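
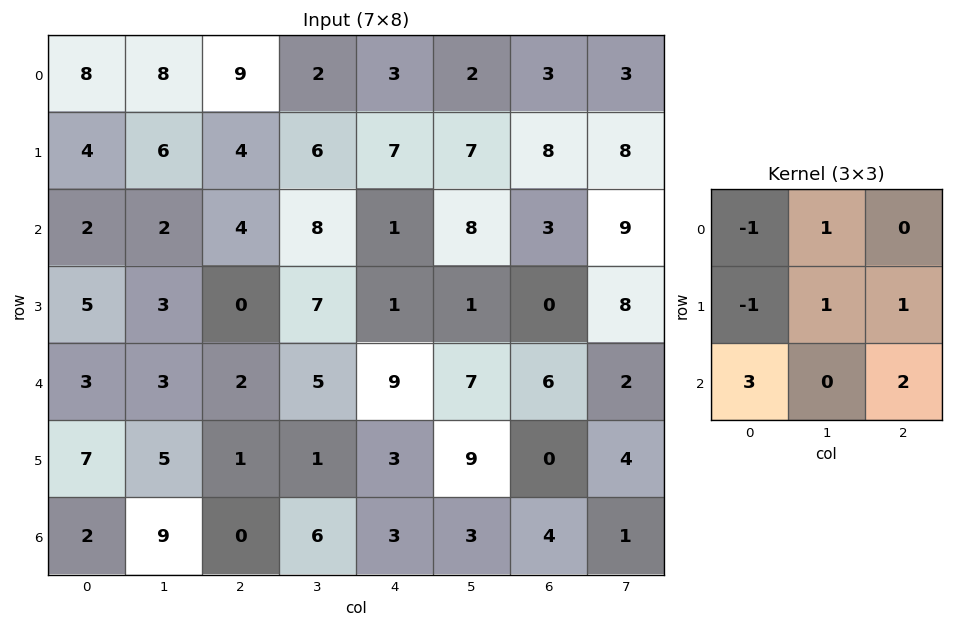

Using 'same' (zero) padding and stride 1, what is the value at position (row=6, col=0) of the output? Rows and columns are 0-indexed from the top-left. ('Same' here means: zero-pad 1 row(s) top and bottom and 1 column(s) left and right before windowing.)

The receptive field on the zero-padded input at this output position is [0 7 5 / 0 2 9 / 0 0 0]. Elementwise product with the kernel and sum: 0·-1 + 7·1 + 0·-1 + 2·1 + 9·1 + 0·3 + 0·2.

18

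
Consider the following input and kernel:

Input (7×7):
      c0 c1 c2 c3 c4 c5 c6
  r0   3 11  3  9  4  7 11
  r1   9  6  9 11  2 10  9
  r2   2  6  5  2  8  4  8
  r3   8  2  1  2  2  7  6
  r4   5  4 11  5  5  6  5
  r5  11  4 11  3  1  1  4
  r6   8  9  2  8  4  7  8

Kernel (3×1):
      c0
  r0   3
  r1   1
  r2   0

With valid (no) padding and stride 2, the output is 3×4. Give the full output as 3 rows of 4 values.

18 18 14 42
14 16 26 30
26 44 16 19

Output[0,0]: The receptive field on the input at this output position is [3 / 9 / 2]. Elementwise product with the kernel and sum: 3·3 + 9·1.
Output[0,1]: The receptive field on the input at this output position is [3 / 9 / 5]. Elementwise product with the kernel and sum: 3·3 + 9·1.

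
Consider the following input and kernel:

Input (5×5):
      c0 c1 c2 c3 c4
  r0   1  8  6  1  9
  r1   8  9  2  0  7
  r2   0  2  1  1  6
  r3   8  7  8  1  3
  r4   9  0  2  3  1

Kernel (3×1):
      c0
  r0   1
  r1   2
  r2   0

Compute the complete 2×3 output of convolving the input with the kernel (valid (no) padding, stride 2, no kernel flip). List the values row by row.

17 10 23
16 17 12

Output[0,0]: The receptive field on the input at this output position is [1 / 8 / 0]. Elementwise product with the kernel and sum: 1·1 + 8·2.
Output[0,1]: The receptive field on the input at this output position is [6 / 2 / 1]. Elementwise product with the kernel and sum: 6·1 + 2·2.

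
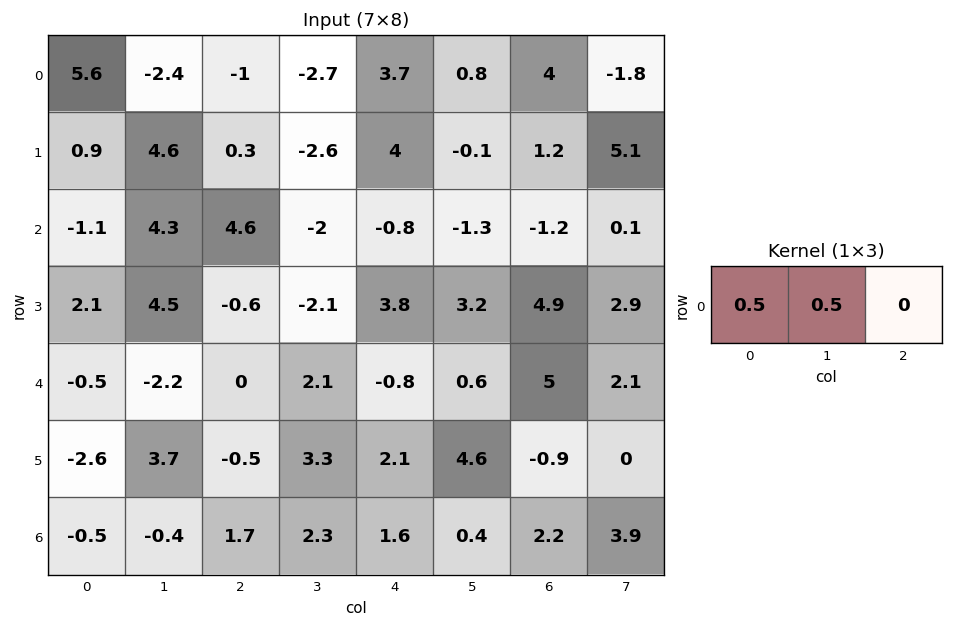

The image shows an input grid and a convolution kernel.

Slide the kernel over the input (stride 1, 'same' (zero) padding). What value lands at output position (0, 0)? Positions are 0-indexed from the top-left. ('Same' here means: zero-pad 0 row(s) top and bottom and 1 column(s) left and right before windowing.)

The receptive field on the zero-padded input at this output position is [0 5.6 -2.4]. Elementwise product with the kernel and sum: 0·0.5 + 5.6·0.5.

2.8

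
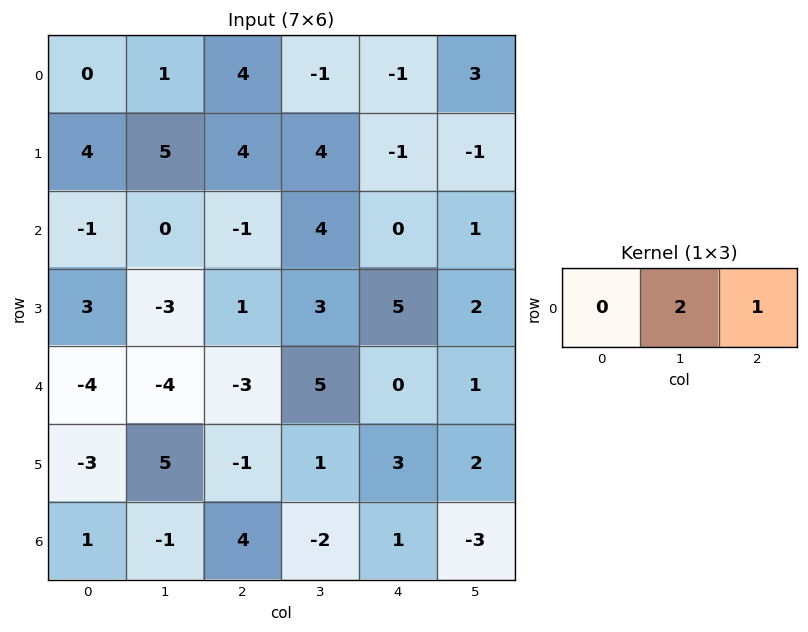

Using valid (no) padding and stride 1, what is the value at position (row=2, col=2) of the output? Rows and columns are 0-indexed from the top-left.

8

The receptive field on the input at this output position is [-1 4 0]. Elementwise product with the kernel and sum: 4·2 + 0·1.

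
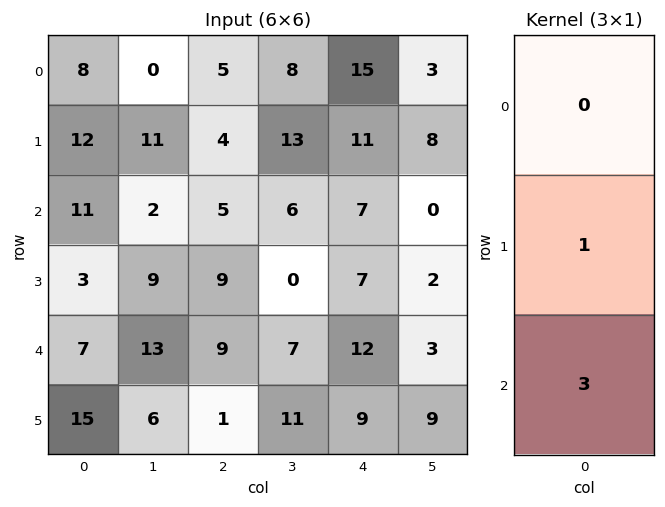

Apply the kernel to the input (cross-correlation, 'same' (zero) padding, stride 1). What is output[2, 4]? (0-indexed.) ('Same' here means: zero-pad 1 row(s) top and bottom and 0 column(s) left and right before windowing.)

28

The receptive field on the zero-padded input at this output position is [11 / 7 / 7]. Elementwise product with the kernel and sum: 7·1 + 7·3.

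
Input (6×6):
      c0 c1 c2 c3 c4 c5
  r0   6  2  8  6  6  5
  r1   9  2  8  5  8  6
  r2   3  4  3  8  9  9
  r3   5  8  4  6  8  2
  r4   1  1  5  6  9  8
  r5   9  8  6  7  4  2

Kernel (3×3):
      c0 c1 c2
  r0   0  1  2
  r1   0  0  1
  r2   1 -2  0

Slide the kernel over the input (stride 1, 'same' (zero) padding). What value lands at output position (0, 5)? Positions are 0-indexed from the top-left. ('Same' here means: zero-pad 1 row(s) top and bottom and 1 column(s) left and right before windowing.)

The receptive field on the zero-padded input at this output position is [0 0 0 / 6 5 0 / 8 6 0]. Elementwise product with the kernel and sum: 0·1 + 0·2 + 0·1 + 8·1 + 6·-2.

-4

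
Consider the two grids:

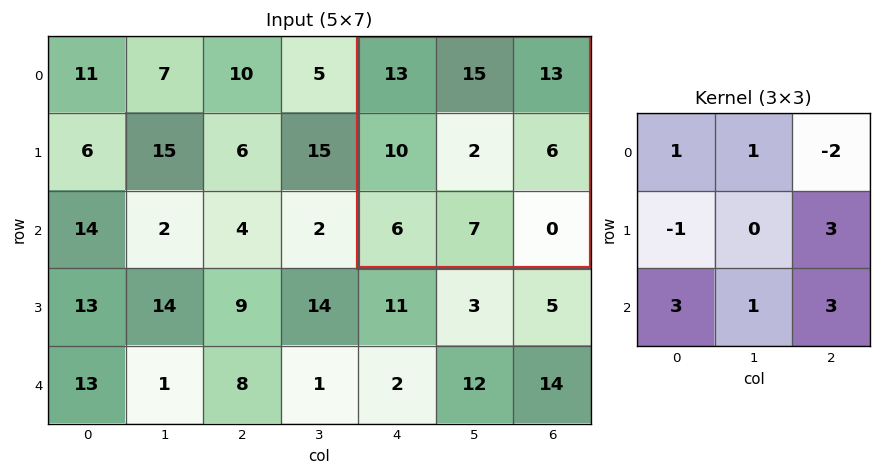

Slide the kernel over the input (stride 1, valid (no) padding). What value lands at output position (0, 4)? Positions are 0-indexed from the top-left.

The receptive field on the input at this output position is [13 15 13 / 10 2 6 / 6 7 0]. Elementwise product with the kernel and sum: 13·1 + 15·1 + 13·-2 + 10·-1 + 6·3 + 6·3 + 7·1 + 0·3.

35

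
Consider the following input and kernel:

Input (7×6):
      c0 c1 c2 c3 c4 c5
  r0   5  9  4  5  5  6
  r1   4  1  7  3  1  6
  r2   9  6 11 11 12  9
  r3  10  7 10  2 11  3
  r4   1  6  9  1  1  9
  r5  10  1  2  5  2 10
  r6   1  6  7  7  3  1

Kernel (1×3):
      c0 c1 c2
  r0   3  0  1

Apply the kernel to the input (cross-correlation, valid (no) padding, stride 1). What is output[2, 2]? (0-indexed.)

45

The receptive field on the input at this output position is [11 11 12]. Elementwise product with the kernel and sum: 11·3 + 12·1.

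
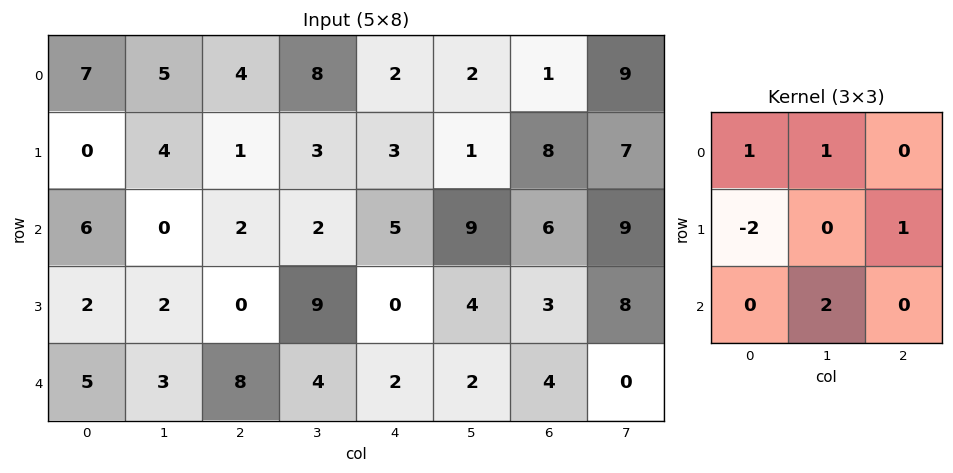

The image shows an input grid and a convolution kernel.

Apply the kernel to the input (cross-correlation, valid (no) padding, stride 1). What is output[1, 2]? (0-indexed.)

23

The receptive field on the input at this output position is [1 3 3 / 2 2 5 / 0 9 0]. Elementwise product with the kernel and sum: 1·1 + 3·1 + 2·-2 + 5·1 + 9·2.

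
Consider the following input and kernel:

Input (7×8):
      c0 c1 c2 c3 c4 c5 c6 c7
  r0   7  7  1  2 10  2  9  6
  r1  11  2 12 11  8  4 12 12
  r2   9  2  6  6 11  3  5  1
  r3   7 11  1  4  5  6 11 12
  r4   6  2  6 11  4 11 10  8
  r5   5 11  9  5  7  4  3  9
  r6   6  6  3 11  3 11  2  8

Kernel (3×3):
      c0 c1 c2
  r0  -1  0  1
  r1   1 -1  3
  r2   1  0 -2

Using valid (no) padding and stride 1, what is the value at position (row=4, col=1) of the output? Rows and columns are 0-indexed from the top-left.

The receptive field on the input at this output position is [2 6 11 / 11 9 5 / 6 3 11]. Elementwise product with the kernel and sum: 2·-1 + 11·1 + 11·1 + 9·-1 + 5·3 + 6·1 + 11·-2.

10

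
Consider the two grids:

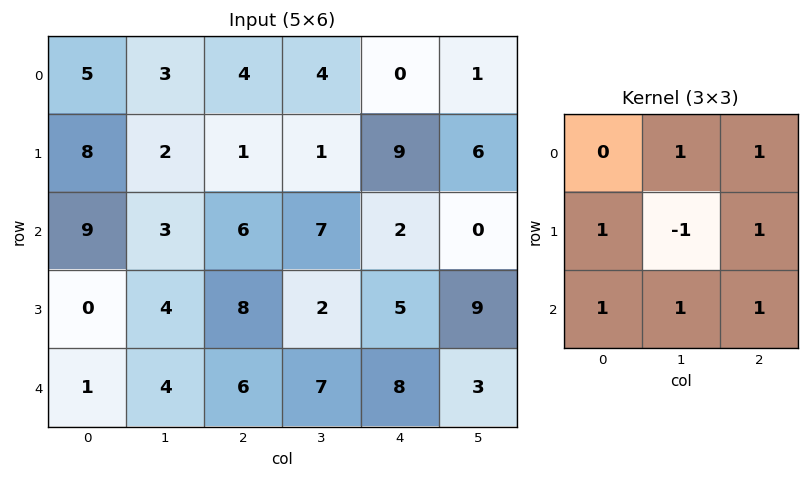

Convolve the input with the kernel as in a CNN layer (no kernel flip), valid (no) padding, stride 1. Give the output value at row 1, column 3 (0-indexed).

The receptive field on the input at this output position is [1 9 6 / 7 2 0 / 2 5 9]. Elementwise product with the kernel and sum: 9·1 + 6·1 + 7·1 + 2·-1 + 0·1 + 2·1 + 5·1 + 9·1.

36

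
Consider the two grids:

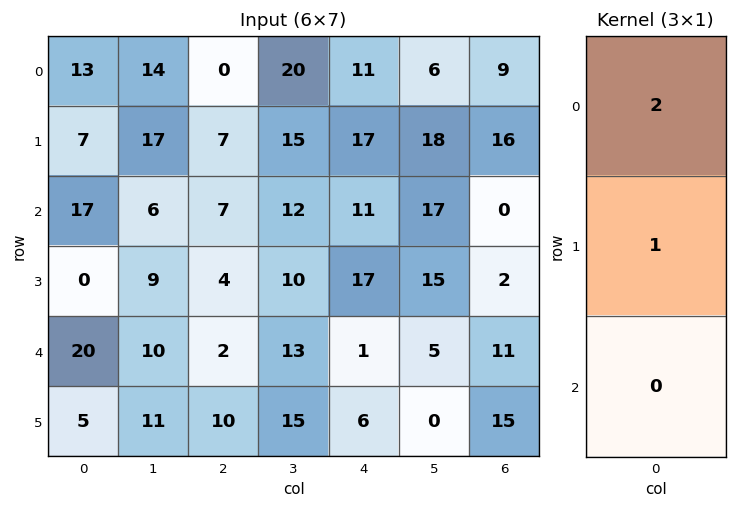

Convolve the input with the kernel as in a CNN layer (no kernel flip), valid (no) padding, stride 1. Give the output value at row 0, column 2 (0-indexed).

The receptive field on the input at this output position is [0 / 7 / 7]. Elementwise product with the kernel and sum: 0·2 + 7·1.

7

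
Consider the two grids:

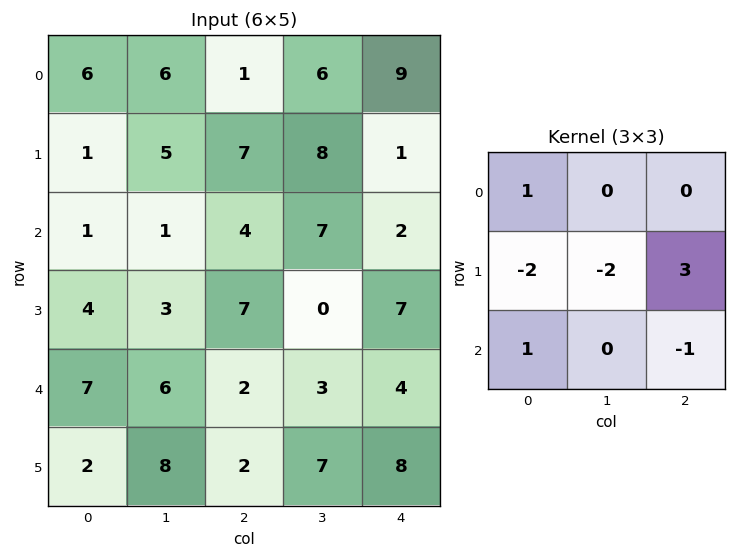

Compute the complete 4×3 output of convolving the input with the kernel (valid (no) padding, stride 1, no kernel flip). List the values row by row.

12 0 -24
6 19 -9
13 -16 9
-16 -3 3

Output[0,0]: The receptive field on the input at this output position is [6 6 1 / 1 5 7 / 1 1 4]. Elementwise product with the kernel and sum: 6·1 + 1·-2 + 5·-2 + 7·3 + 1·1 + 4·-1.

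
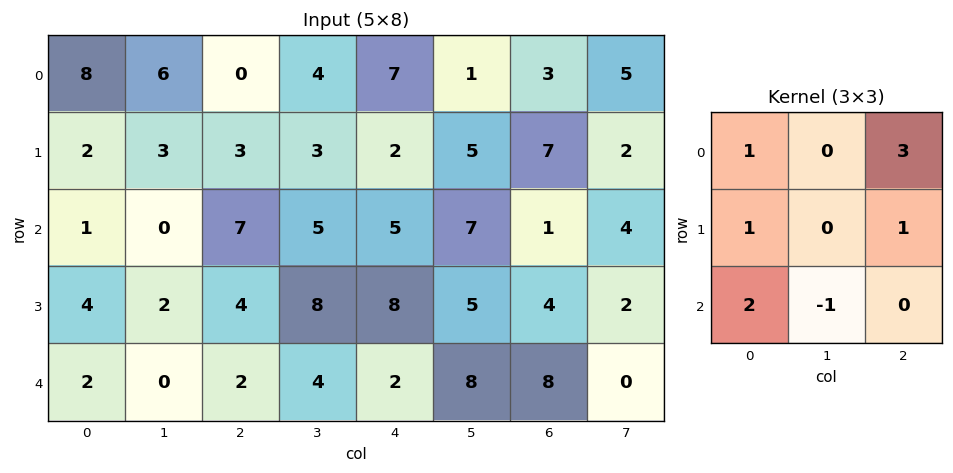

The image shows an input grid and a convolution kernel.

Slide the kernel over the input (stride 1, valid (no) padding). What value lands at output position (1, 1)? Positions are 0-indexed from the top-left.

17

The receptive field on the input at this output position is [3 3 3 / 0 7 5 / 2 4 8]. Elementwise product with the kernel and sum: 3·1 + 3·3 + 0·1 + 5·1 + 2·2 + 4·-1.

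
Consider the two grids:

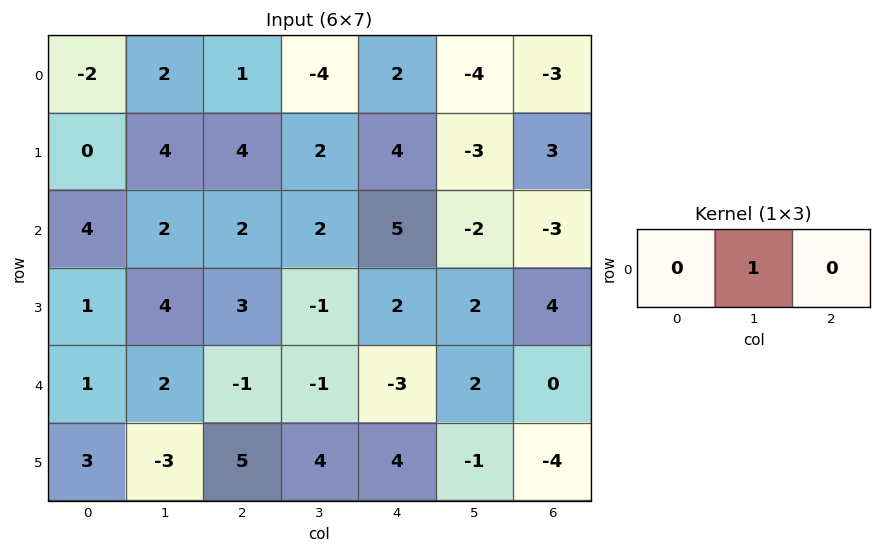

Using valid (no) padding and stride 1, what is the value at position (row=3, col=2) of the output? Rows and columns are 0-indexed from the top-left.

The receptive field on the input at this output position is [3 -1 2]. Elementwise product with the kernel and sum: -1·1.

-1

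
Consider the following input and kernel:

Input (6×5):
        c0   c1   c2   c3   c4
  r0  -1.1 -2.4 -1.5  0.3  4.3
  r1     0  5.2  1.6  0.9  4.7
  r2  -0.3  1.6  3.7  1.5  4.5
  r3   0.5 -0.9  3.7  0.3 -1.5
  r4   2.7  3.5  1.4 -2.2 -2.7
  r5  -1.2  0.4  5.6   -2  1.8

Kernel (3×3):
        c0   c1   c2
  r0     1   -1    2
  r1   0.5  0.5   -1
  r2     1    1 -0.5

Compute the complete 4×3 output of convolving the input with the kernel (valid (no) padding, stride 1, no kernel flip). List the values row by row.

Output[0,0]: The receptive field on the input at this output position is [-1.1 -2.4 -1.5 / 0 5.2 1.6 / -0.3 1.6 3.7]. Elementwise product with the kernel and sum: -1.1·1 + -2.4·-1 + -1.5·2 + 0·0.5 + 5.2·0.5 + 1.6·-1 + -0.3·1 + 1.6·1 + 3.7·-0.5.

-1.25 6.75 6.3
-7.3 9.2 12.95
7.1 8 15.25
6.9 7.65 5.4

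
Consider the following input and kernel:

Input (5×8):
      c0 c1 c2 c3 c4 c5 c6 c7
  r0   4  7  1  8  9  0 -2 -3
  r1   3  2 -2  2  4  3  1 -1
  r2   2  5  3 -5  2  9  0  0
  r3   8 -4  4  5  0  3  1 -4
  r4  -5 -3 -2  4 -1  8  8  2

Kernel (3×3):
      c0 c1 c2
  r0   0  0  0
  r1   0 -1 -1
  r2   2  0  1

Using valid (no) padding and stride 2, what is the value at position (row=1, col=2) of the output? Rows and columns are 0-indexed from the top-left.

The receptive field on the input at this output position is [2 9 0 / 0 3 1 / -1 8 8]. Elementwise product with the kernel and sum: 3·-1 + 1·-1 + -1·2 + 8·1.

2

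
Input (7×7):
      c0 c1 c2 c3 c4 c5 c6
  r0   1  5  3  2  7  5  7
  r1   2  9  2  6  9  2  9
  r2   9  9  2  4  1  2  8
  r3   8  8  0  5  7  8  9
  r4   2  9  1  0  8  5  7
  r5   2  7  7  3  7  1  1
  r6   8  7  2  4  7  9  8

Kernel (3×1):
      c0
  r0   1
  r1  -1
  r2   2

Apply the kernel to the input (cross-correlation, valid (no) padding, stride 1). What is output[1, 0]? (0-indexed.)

The receptive field on the input at this output position is [2 / 9 / 8]. Elementwise product with the kernel and sum: 2·1 + 9·-1 + 8·2.

9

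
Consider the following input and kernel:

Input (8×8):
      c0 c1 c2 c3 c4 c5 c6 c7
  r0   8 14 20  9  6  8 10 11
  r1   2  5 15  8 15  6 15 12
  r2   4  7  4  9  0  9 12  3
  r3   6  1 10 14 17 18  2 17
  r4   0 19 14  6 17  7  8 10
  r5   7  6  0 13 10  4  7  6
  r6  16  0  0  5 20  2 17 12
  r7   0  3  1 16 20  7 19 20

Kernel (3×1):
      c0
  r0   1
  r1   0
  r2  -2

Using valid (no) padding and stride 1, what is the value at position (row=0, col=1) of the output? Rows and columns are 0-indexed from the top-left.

The receptive field on the input at this output position is [14 / 5 / 7]. Elementwise product with the kernel and sum: 14·1 + 7·-2.

0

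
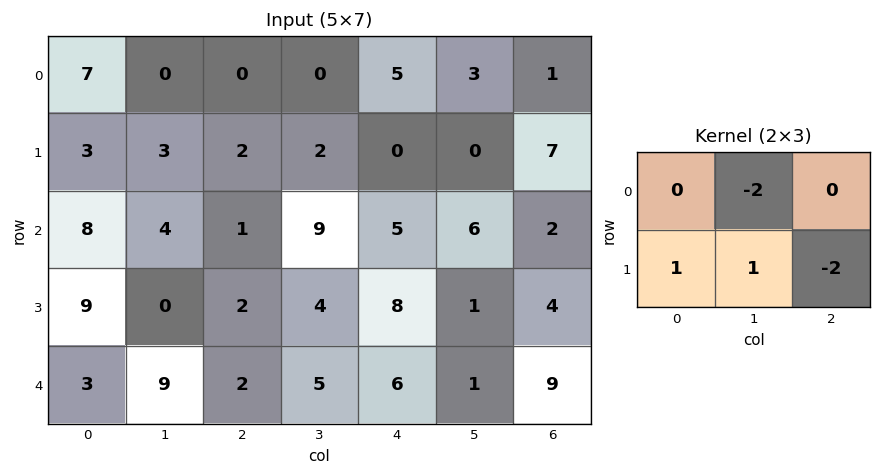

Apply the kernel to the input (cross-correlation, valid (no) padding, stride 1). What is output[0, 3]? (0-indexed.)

-8

The receptive field on the input at this output position is [0 5 3 / 2 0 0]. Elementwise product with the kernel and sum: 5·-2 + 2·1 + 0·1 + 0·-2.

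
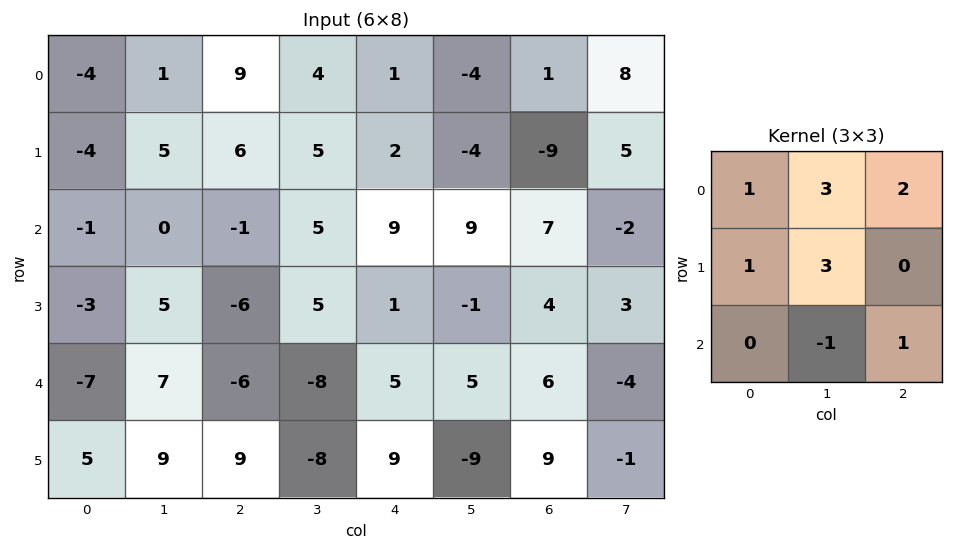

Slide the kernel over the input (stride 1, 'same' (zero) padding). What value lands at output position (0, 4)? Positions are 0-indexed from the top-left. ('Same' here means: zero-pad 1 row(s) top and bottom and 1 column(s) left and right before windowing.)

The receptive field on the zero-padded input at this output position is [0 0 0 / 4 1 -4 / 5 2 -4]. Elementwise product with the kernel and sum: 0·1 + 0·3 + 0·2 + 4·1 + 1·3 + 2·-1 + -4·1.

1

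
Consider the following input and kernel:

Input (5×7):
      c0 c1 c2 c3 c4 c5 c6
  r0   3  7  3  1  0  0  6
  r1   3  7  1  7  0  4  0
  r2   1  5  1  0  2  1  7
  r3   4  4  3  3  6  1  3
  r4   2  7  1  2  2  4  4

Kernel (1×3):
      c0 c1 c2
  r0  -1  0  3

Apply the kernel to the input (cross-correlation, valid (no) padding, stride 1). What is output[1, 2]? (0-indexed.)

-1

The receptive field on the input at this output position is [1 7 0]. Elementwise product with the kernel and sum: 1·-1 + 0·3.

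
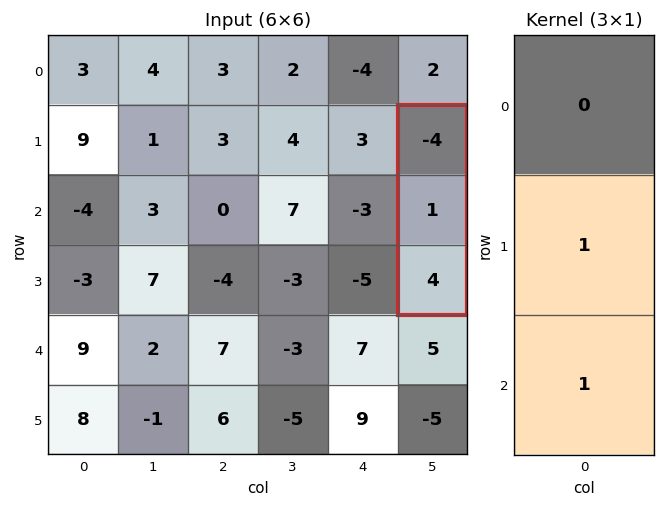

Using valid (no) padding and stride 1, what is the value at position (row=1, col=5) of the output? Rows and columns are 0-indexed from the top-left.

The receptive field on the input at this output position is [-4 / 1 / 4]. Elementwise product with the kernel and sum: 1·1 + 4·1.

5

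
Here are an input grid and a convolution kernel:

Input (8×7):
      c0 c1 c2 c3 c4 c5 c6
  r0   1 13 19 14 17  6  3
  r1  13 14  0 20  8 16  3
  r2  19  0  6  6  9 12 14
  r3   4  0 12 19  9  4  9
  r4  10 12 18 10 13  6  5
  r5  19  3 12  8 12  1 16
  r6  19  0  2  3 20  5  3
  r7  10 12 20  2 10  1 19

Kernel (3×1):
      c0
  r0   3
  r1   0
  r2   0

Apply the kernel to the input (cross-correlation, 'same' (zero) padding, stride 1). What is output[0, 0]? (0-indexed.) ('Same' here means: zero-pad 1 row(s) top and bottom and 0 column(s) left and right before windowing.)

0

The receptive field on the zero-padded input at this output position is [0 / 1 / 13]. Elementwise product with the kernel and sum: 0·3.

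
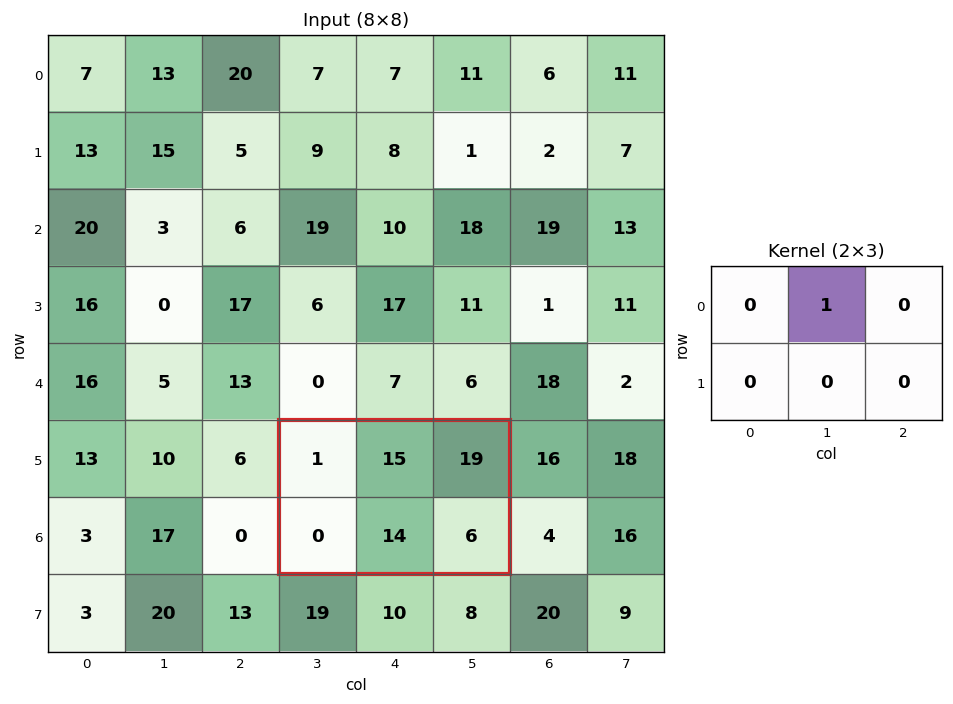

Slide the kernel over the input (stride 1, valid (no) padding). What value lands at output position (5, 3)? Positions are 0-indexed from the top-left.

The receptive field on the input at this output position is [1 15 19 / 0 14 6]. Elementwise product with the kernel and sum: 15·1.

15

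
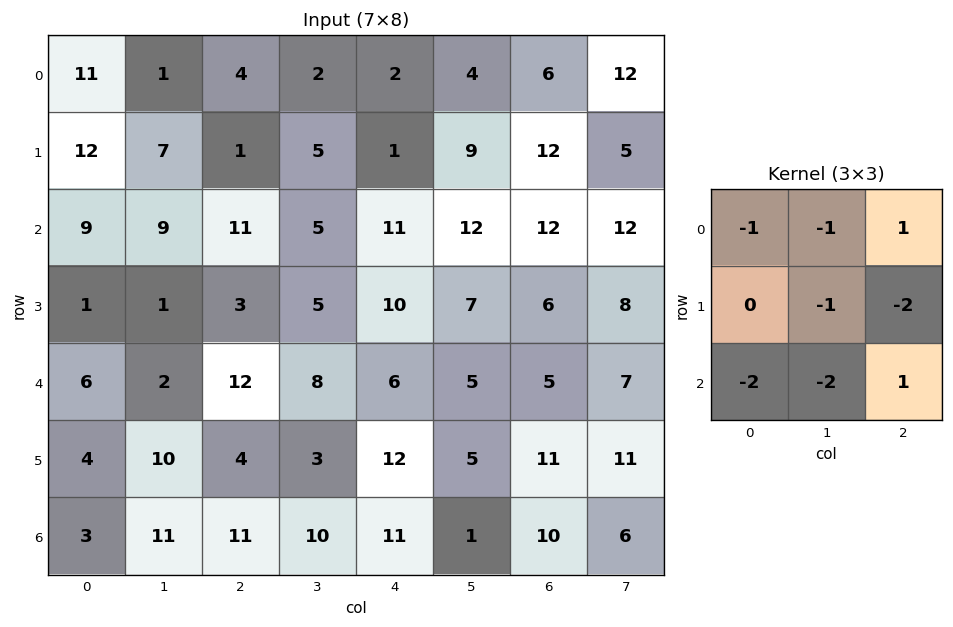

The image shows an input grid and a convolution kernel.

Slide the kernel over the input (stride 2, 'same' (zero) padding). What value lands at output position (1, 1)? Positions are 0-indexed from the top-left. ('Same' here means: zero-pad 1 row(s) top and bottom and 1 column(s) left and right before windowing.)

The receptive field on the zero-padded input at this output position is [7 1 5 / 9 11 5 / 1 3 5]. Elementwise product with the kernel and sum: 7·-1 + 1·-1 + 5·1 + 11·-1 + 5·-2 + 1·-2 + 3·-2 + 5·1.

-27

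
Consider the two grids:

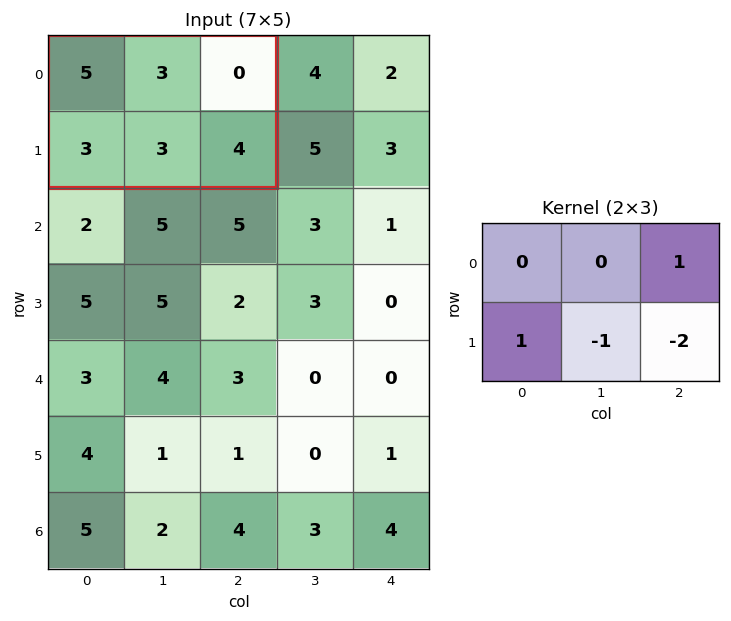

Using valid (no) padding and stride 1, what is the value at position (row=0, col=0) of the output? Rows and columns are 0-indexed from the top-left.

-8

The receptive field on the input at this output position is [5 3 0 / 3 3 4]. Elementwise product with the kernel and sum: 0·1 + 3·1 + 3·-1 + 4·-2.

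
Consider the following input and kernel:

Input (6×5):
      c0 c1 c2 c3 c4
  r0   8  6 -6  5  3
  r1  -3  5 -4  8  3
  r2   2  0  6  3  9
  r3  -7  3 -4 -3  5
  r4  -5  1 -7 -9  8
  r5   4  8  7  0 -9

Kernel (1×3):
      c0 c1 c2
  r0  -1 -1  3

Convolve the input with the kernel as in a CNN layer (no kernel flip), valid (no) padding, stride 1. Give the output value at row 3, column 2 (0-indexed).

22

The receptive field on the input at this output position is [-4 -3 5]. Elementwise product with the kernel and sum: -4·-1 + -3·-1 + 5·3.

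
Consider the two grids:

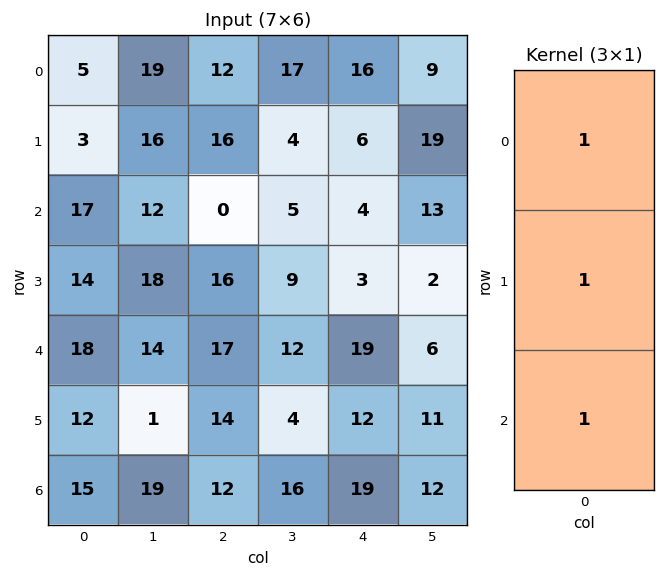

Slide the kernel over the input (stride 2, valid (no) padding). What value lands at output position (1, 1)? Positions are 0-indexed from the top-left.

33

The receptive field on the input at this output position is [0 / 16 / 17]. Elementwise product with the kernel and sum: 0·1 + 16·1 + 17·1.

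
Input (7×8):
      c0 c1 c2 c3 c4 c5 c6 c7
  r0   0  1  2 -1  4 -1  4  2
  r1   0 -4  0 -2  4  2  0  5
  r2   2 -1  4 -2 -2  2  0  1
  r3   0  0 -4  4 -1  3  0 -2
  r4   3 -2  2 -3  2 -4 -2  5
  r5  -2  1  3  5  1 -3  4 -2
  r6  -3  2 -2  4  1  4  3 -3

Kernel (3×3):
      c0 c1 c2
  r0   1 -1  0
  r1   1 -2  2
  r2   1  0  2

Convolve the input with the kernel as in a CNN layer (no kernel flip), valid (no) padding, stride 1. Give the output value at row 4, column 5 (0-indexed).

-19

The receptive field on the input at this output position is [-4 -2 5 / -3 4 -2 / 4 3 -3]. Elementwise product with the kernel and sum: -4·1 + -2·-1 + -3·1 + 4·-2 + -2·2 + 4·1 + -3·2.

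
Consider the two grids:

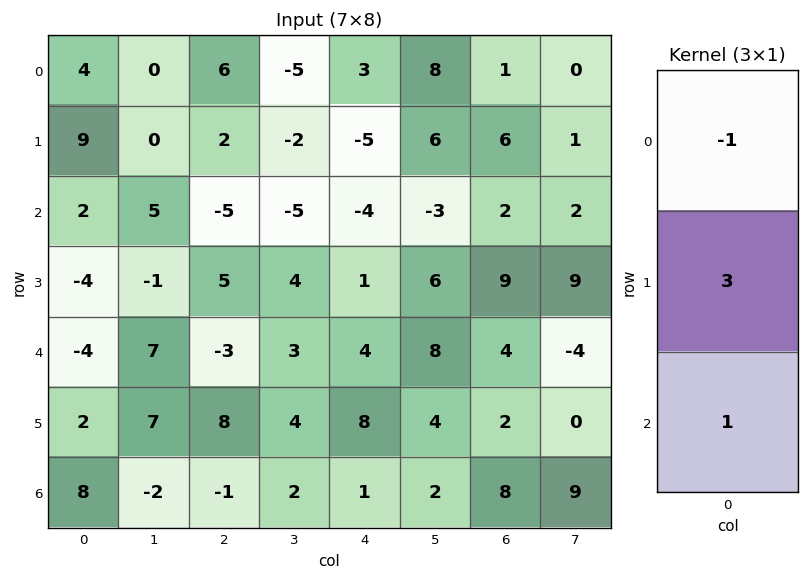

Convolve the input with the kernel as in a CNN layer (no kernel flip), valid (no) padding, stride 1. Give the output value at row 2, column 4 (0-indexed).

The receptive field on the input at this output position is [-4 / 1 / 4]. Elementwise product with the kernel and sum: -4·-1 + 1·3 + 4·1.

11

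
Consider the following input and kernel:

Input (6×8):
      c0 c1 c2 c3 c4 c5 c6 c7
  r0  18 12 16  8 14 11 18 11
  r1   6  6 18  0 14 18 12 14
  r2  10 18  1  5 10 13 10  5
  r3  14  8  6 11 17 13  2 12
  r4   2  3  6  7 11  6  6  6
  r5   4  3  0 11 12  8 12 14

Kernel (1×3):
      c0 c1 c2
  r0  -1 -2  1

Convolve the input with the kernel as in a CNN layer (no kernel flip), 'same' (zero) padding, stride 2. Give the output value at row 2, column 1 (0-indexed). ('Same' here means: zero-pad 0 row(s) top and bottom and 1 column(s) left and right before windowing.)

-8

The receptive field on the zero-padded input at this output position is [3 6 7]. Elementwise product with the kernel and sum: 3·-1 + 6·-2 + 7·1.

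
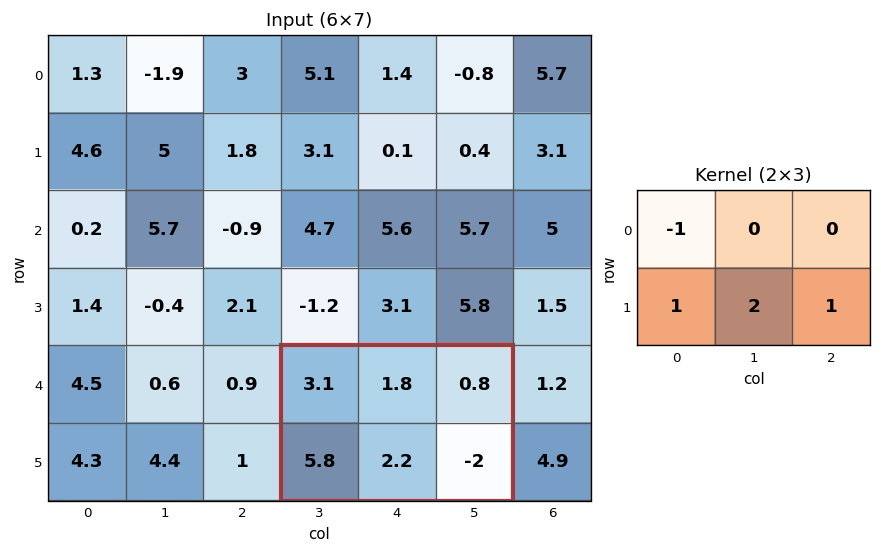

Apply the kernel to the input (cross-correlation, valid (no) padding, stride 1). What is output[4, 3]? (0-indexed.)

5.1

The receptive field on the input at this output position is [3.1 1.8 0.8 / 5.8 2.2 -2]. Elementwise product with the kernel and sum: 3.1·-1 + 5.8·1 + 2.2·2 + -2·1.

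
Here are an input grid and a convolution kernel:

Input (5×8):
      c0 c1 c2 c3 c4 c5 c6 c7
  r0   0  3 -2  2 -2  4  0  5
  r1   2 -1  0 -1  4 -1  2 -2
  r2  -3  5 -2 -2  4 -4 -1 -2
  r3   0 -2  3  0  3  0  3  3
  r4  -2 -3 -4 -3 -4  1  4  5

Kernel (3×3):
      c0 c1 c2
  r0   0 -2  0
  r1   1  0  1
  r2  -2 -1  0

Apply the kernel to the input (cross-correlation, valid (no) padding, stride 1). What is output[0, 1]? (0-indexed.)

-6

The receptive field on the input at this output position is [3 -2 2 / -1 0 -1 / 5 -2 -2]. Elementwise product with the kernel and sum: -2·-2 + -1·1 + -1·1 + 5·-2 + -2·-1.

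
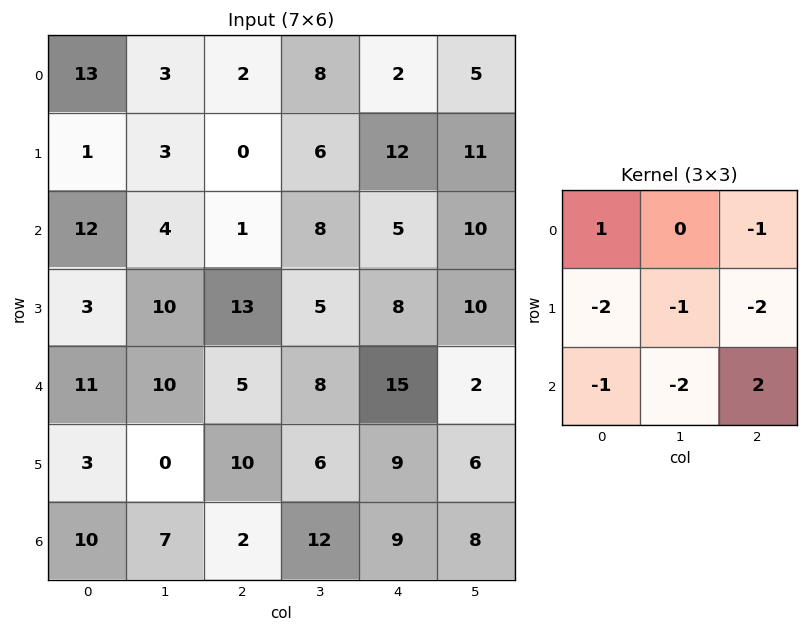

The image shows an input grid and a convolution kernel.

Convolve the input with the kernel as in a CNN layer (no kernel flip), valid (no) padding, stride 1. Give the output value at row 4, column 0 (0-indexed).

-40

The receptive field on the input at this output position is [11 10 5 / 3 0 10 / 10 7 2]. Elementwise product with the kernel and sum: 11·1 + 5·-1 + 3·-2 + 0·-1 + 10·-2 + 10·-1 + 7·-2 + 2·2.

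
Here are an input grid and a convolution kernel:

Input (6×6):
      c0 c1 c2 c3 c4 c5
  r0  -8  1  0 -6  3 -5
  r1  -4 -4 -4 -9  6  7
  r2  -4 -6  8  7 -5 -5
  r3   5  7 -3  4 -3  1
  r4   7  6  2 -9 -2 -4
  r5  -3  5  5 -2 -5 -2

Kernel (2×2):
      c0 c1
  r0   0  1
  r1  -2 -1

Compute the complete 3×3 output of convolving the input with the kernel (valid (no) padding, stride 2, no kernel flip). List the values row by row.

Output[0,0]: The receptive field on the input at this output position is [-8 1 / -4 -4]. Elementwise product with the kernel and sum: 1·1 + -4·-2 + -4·-1.
Output[0,1]: The receptive field on the input at this output position is [0 -6 / -4 -9]. Elementwise product with the kernel and sum: -6·1 + -4·-2 + -9·-1.

13 11 -24
-23 9 0
7 -17 8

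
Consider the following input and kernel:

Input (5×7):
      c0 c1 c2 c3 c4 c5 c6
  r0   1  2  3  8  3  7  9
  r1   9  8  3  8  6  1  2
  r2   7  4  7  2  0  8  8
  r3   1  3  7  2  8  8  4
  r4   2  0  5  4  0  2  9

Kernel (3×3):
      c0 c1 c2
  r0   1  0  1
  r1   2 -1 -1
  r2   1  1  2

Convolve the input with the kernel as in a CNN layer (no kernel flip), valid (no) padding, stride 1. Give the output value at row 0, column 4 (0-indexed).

45

The receptive field on the input at this output position is [3 7 9 / 6 1 2 / 0 8 8]. Elementwise product with the kernel and sum: 3·1 + 9·1 + 6·2 + 1·-1 + 2·-1 + 0·1 + 8·1 + 8·2.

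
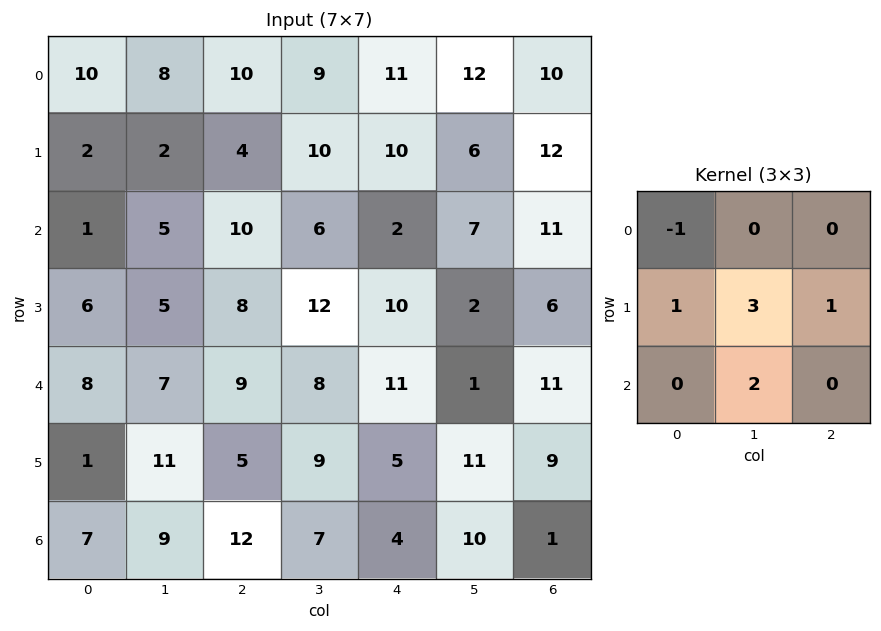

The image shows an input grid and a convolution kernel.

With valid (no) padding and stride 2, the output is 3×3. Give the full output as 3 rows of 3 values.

12 46 43
42 60 22
49 42 56

Output[0,0]: The receptive field on the input at this output position is [10 8 10 / 2 2 4 / 1 5 10]. Elementwise product with the kernel and sum: 10·-1 + 2·1 + 2·3 + 4·1 + 5·2.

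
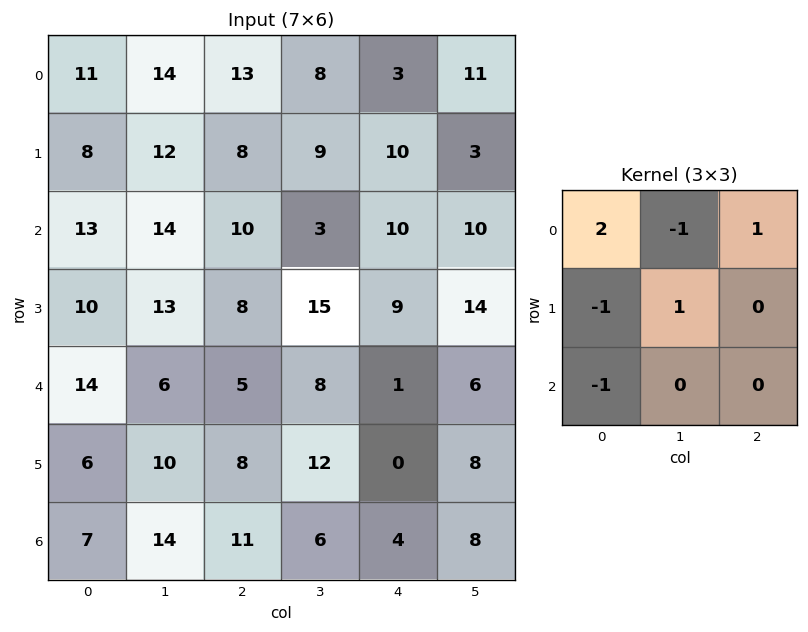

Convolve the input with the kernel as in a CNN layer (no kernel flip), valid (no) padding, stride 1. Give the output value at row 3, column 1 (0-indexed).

22

The receptive field on the input at this output position is [13 8 15 / 6 5 8 / 10 8 12]. Elementwise product with the kernel and sum: 13·2 + 8·-1 + 15·1 + 6·-1 + 5·1 + 10·-1.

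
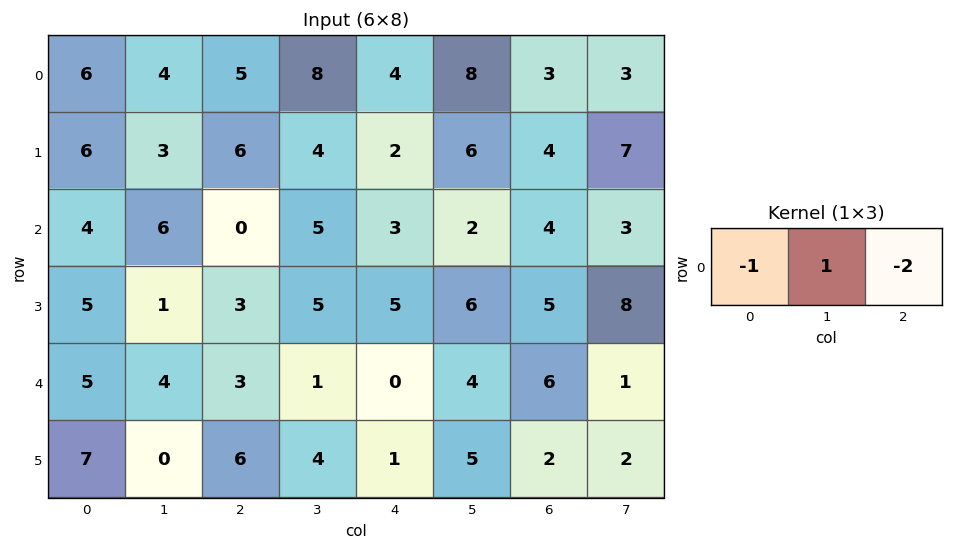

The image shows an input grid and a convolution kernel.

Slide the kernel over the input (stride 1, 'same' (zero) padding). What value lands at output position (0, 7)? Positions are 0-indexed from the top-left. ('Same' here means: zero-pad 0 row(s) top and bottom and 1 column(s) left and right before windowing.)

The receptive field on the zero-padded input at this output position is [3 3 0]. Elementwise product with the kernel and sum: 3·-1 + 3·1 + 0·-2.

0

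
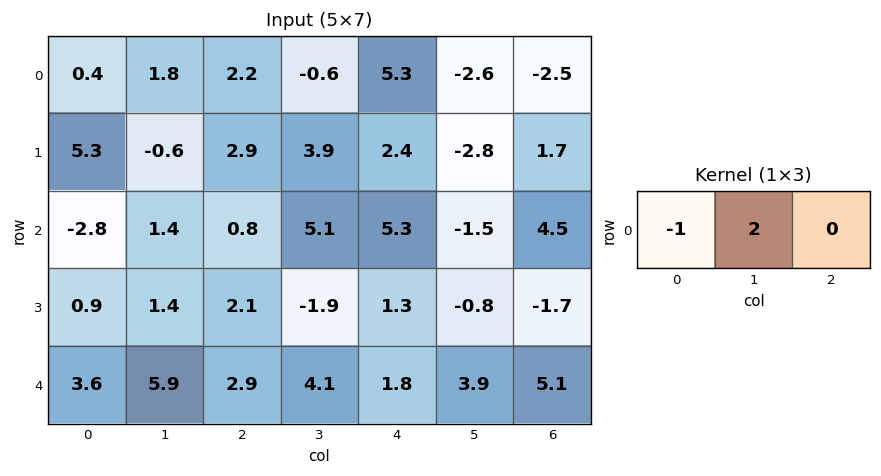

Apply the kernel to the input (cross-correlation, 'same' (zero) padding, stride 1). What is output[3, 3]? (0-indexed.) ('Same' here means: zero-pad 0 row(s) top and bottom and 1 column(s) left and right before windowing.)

-5.9

The receptive field on the zero-padded input at this output position is [2.1 -1.9 1.3]. Elementwise product with the kernel and sum: 2.1·-1 + -1.9·2.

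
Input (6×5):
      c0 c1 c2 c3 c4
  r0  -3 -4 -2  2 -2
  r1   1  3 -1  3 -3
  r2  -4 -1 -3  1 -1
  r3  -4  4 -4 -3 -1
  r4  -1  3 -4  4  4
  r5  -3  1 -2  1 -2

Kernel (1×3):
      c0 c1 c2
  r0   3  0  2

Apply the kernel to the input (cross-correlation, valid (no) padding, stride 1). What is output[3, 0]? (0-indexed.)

The receptive field on the input at this output position is [-4 4 -4]. Elementwise product with the kernel and sum: -4·3 + -4·2.

-20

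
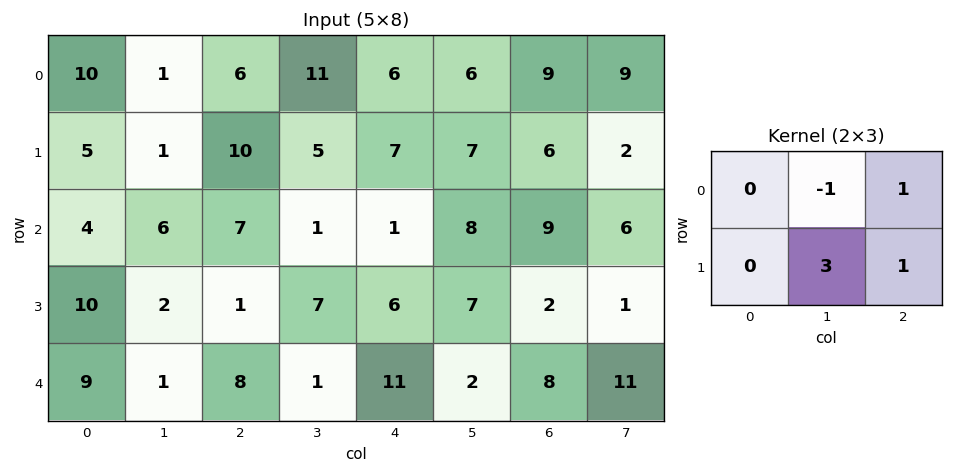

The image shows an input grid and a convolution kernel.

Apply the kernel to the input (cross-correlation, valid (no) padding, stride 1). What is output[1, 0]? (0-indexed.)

The receptive field on the input at this output position is [5 1 10 / 4 6 7]. Elementwise product with the kernel and sum: 1·-1 + 10·1 + 6·3 + 7·1.

34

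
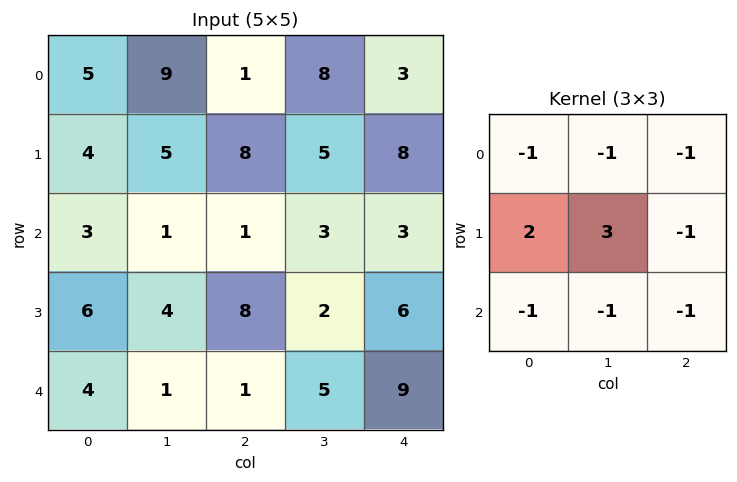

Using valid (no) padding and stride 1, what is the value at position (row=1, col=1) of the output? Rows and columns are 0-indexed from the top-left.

The receptive field on the input at this output position is [5 8 5 / 1 1 3 / 4 8 2]. Elementwise product with the kernel and sum: 5·-1 + 8·-1 + 5·-1 + 1·2 + 1·3 + 3·-1 + 4·-1 + 8·-1 + 2·-1.

-30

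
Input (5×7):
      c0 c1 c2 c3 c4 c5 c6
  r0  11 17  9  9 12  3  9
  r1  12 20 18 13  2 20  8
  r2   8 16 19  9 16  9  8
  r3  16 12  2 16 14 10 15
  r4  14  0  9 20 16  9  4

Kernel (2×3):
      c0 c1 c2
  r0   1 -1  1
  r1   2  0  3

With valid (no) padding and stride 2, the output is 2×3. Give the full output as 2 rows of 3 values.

81 54 46
49 72 88

Output[0,0]: The receptive field on the input at this output position is [11 17 9 / 12 20 18]. Elementwise product with the kernel and sum: 11·1 + 17·-1 + 9·1 + 12·2 + 18·3.
Output[0,1]: The receptive field on the input at this output position is [9 9 12 / 18 13 2]. Elementwise product with the kernel and sum: 9·1 + 9·-1 + 12·1 + 18·2 + 2·3.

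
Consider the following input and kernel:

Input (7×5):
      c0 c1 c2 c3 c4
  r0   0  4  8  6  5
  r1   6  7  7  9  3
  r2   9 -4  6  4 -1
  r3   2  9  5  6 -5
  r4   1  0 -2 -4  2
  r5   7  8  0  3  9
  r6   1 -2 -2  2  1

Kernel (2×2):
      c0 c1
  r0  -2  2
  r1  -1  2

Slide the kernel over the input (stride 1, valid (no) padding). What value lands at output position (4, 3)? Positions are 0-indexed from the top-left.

The receptive field on the input at this output position is [-4 2 / 3 9]. Elementwise product with the kernel and sum: -4·-2 + 2·2 + 3·-1 + 9·2.

27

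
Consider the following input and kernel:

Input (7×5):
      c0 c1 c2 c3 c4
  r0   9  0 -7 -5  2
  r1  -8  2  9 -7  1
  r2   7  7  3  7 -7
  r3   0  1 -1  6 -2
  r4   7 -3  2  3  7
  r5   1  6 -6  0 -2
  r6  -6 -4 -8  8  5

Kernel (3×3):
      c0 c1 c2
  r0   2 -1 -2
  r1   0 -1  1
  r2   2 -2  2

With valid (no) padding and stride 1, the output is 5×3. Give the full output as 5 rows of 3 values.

45 23 -27
-44 29 -9
23 0 17
-16 16 -16
-19 16 -37

Output[0,0]: The receptive field on the input at this output position is [9 0 -7 / -8 2 9 / 7 7 3]. Elementwise product with the kernel and sum: 9·2 + 0·-1 + -7·-2 + 2·-1 + 9·1 + 7·2 + 7·-2 + 3·2.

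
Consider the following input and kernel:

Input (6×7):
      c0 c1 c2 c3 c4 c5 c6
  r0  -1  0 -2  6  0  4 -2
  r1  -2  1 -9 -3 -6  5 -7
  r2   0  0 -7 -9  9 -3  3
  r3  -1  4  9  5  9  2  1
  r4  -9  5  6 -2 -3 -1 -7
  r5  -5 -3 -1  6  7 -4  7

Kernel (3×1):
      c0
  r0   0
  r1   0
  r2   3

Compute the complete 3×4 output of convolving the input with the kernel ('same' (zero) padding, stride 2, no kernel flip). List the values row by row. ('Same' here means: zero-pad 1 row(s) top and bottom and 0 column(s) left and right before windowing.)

-6 -27 -18 -21
-3 27 27 3
-15 -3 21 21

Output[0,0]: The receptive field on the zero-padded input at this output position is [0 / -1 / -2]. Elementwise product with the kernel and sum: -2·3.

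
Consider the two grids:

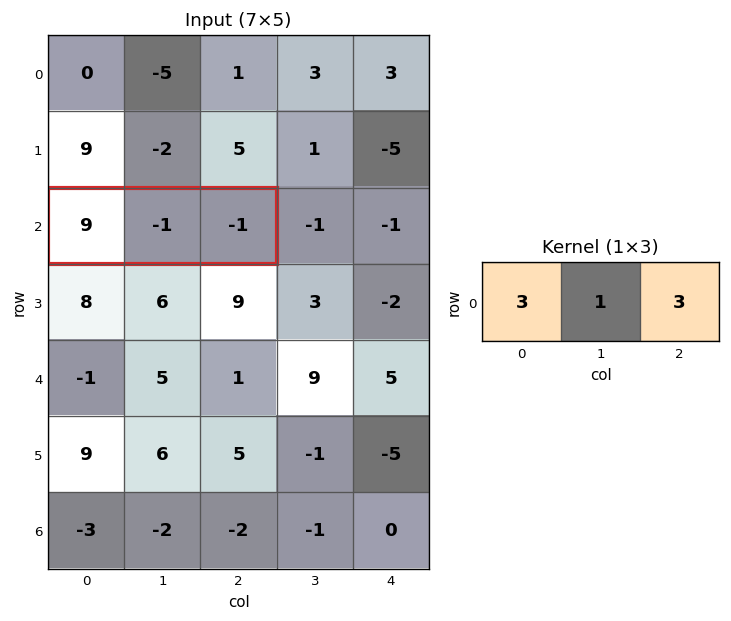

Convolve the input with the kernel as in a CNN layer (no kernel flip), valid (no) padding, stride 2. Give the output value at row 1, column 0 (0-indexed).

23

The receptive field on the input at this output position is [9 -1 -1]. Elementwise product with the kernel and sum: 9·3 + -1·1 + -1·3.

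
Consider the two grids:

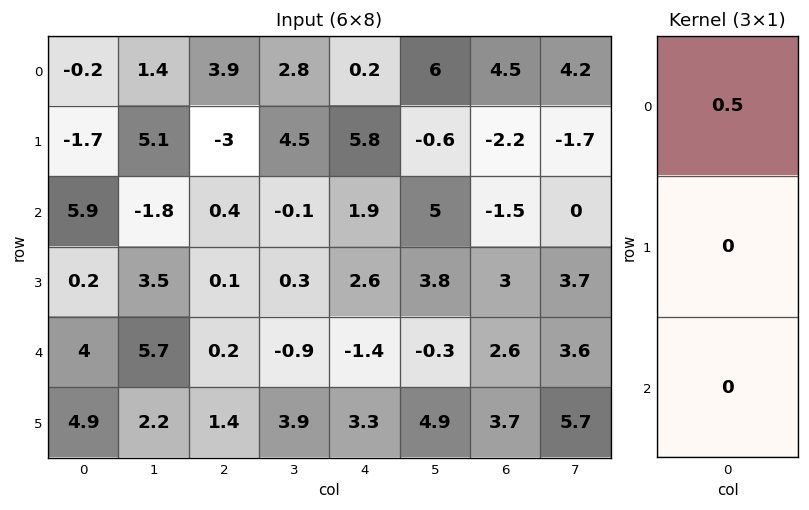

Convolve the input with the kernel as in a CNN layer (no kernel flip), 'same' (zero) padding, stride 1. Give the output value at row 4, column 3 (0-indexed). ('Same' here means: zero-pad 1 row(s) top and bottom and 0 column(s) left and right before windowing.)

The receptive field on the zero-padded input at this output position is [0.3 / -0.9 / 3.9]. Elementwise product with the kernel and sum: 0.3·0.5.

0.15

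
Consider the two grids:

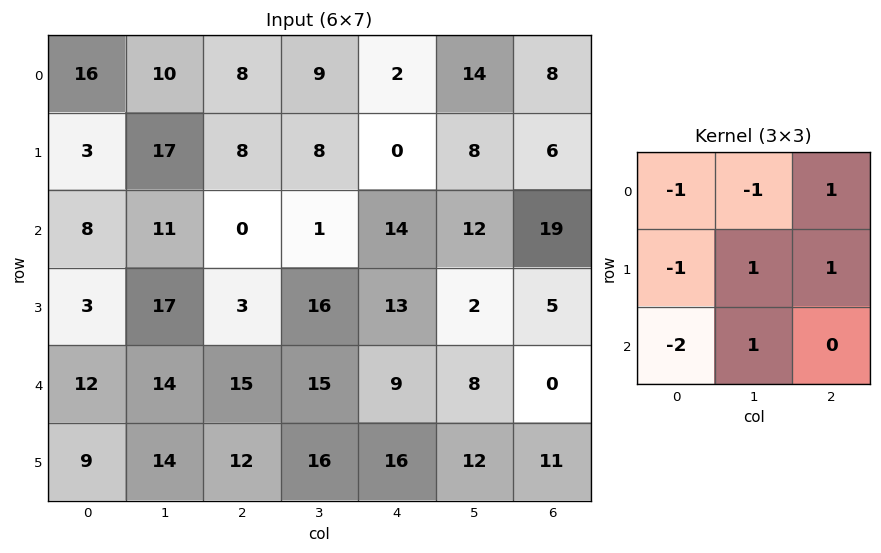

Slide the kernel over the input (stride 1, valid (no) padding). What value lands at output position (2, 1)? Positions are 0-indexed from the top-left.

The receptive field on the input at this output position is [11 0 1 / 17 3 16 / 14 15 15]. Elementwise product with the kernel and sum: 11·-1 + 0·-1 + 1·1 + 17·-1 + 3·1 + 16·1 + 14·-2 + 15·1.

-21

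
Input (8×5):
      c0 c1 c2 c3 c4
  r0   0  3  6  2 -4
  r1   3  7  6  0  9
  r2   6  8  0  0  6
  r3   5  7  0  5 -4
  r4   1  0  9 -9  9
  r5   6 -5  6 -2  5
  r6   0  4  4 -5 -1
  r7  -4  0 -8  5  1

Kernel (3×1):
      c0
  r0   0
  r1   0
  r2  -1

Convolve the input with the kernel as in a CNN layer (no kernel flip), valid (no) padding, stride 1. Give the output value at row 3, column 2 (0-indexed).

The receptive field on the input at this output position is [0 / 9 / 6]. Elementwise product with the kernel and sum: 6·-1.

-6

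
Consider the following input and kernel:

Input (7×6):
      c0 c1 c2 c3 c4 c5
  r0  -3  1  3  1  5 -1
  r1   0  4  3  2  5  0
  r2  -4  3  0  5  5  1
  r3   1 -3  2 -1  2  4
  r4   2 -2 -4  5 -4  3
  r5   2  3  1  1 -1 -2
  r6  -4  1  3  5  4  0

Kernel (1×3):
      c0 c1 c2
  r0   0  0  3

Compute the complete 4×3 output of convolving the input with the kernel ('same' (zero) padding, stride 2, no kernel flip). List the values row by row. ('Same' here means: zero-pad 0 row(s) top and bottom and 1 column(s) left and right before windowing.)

3 3 -3
9 15 3
-6 15 9
3 15 0

Output[0,0]: The receptive field on the zero-padded input at this output position is [0 -3 1]. Elementwise product with the kernel and sum: 1·3.
Output[0,1]: The receptive field on the zero-padded input at this output position is [1 3 1]. Elementwise product with the kernel and sum: 1·3.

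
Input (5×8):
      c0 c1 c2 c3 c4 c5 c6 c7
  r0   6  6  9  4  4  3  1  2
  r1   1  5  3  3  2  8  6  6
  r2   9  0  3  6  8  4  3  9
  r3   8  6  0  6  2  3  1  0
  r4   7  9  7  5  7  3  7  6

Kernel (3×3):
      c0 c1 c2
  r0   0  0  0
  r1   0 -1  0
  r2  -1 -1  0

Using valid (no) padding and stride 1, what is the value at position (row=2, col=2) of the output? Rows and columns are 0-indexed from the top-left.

The receptive field on the input at this output position is [3 6 8 / 0 6 2 / 7 5 7]. Elementwise product with the kernel and sum: 6·-1 + 7·-1 + 5·-1.

-18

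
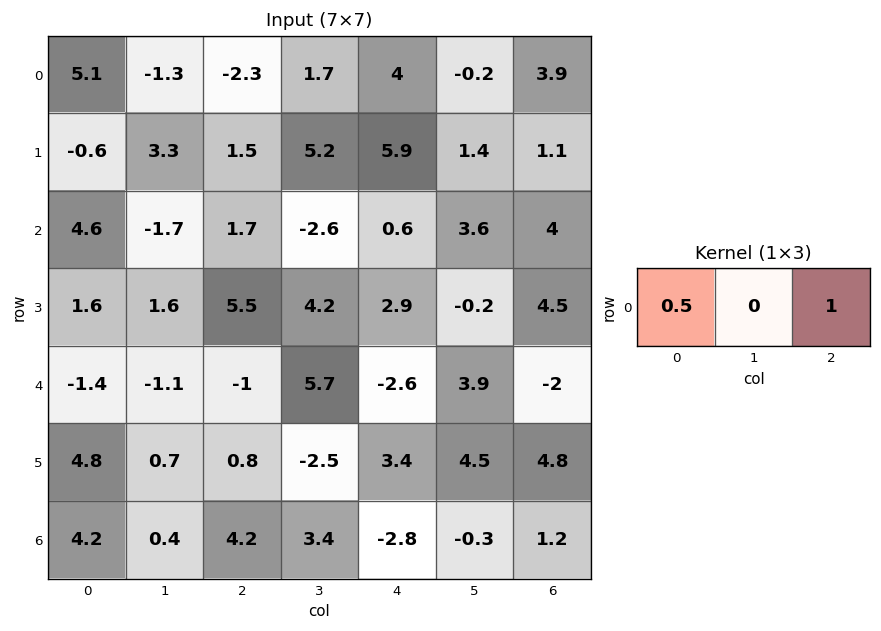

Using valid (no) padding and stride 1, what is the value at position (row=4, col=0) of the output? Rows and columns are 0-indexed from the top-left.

-1.7

The receptive field on the input at this output position is [-1.4 -1.1 -1]. Elementwise product with the kernel and sum: -1.4·0.5 + -1·1.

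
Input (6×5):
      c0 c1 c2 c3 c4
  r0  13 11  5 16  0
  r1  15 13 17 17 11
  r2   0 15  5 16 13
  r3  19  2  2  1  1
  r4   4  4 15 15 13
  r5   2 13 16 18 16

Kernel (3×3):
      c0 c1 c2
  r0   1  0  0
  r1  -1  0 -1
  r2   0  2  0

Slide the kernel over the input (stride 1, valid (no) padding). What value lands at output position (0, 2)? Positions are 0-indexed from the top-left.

9

The receptive field on the input at this output position is [5 16 0 / 17 17 11 / 5 16 13]. Elementwise product with the kernel and sum: 5·1 + 17·-1 + 11·-1 + 16·2.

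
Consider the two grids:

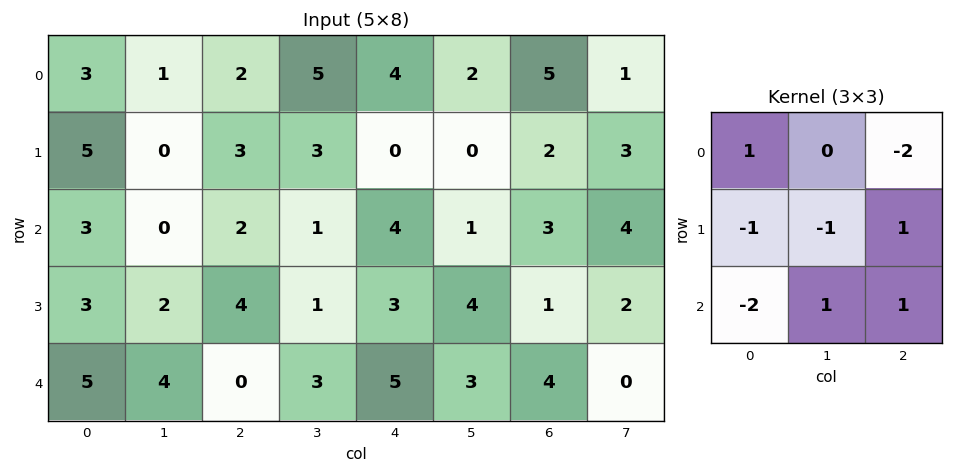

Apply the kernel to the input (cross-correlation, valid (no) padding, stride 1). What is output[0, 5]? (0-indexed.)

The receptive field on the input at this output position is [2 5 1 / 0 2 3 / 1 3 4]. Elementwise product with the kernel and sum: 2·1 + 1·-2 + 0·-1 + 2·-1 + 3·1 + 1·-2 + 3·1 + 4·1.

6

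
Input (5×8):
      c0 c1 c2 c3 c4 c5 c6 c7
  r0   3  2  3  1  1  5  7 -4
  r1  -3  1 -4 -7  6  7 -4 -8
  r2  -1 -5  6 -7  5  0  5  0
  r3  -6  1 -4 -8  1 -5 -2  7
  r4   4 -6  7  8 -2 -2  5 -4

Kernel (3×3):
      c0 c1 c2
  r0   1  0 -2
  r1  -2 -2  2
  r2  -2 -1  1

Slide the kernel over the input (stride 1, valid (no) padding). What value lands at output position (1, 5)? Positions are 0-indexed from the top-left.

The receptive field on the input at this output position is [7 -4 -8 / 0 5 0 / -5 -2 7]. Elementwise product with the kernel and sum: 7·1 + -8·-2 + 0·-2 + 5·-2 + 0·2 + -5·-2 + -2·-1 + 7·1.

32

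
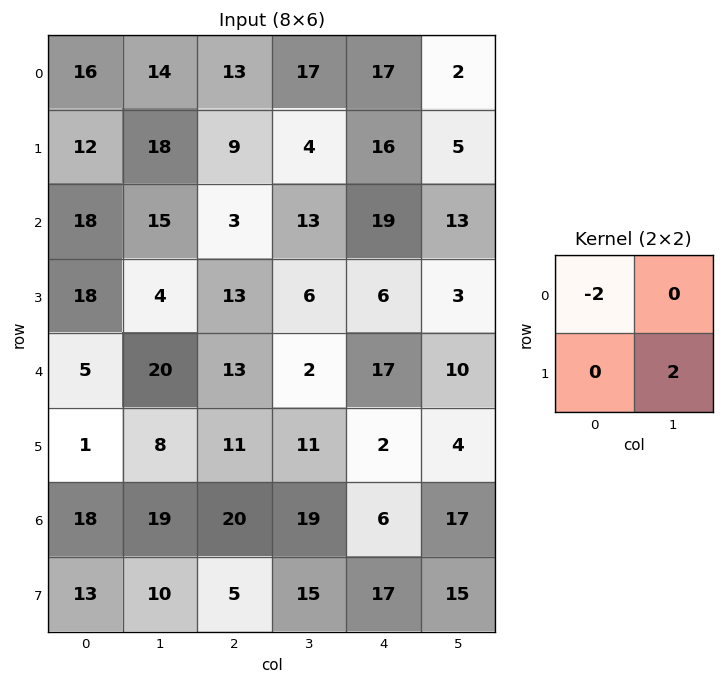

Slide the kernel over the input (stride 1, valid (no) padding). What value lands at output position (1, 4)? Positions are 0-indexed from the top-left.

-6

The receptive field on the input at this output position is [16 5 / 19 13]. Elementwise product with the kernel and sum: 16·-2 + 13·2.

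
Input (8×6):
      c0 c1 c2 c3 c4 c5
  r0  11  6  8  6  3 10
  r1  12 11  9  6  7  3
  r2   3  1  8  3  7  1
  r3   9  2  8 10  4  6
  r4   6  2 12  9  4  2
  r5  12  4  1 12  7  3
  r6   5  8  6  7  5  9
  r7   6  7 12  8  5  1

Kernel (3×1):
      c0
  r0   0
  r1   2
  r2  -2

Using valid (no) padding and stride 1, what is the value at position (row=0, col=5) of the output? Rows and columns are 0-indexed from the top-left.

The receptive field on the input at this output position is [10 / 3 / 1]. Elementwise product with the kernel and sum: 3·2 + 1·-2.

4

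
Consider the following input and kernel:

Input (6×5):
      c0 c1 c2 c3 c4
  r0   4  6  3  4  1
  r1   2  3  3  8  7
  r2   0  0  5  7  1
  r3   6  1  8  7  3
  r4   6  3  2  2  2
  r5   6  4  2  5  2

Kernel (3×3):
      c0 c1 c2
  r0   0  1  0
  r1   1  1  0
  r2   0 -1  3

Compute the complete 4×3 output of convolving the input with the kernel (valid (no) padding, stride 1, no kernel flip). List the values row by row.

26 25 11
26 21 22
10 18 26
12 26 12

Output[0,0]: The receptive field on the input at this output position is [4 6 3 / 2 3 3 / 0 0 5]. Elementwise product with the kernel and sum: 6·1 + 2·1 + 3·1 + 0·-1 + 5·3.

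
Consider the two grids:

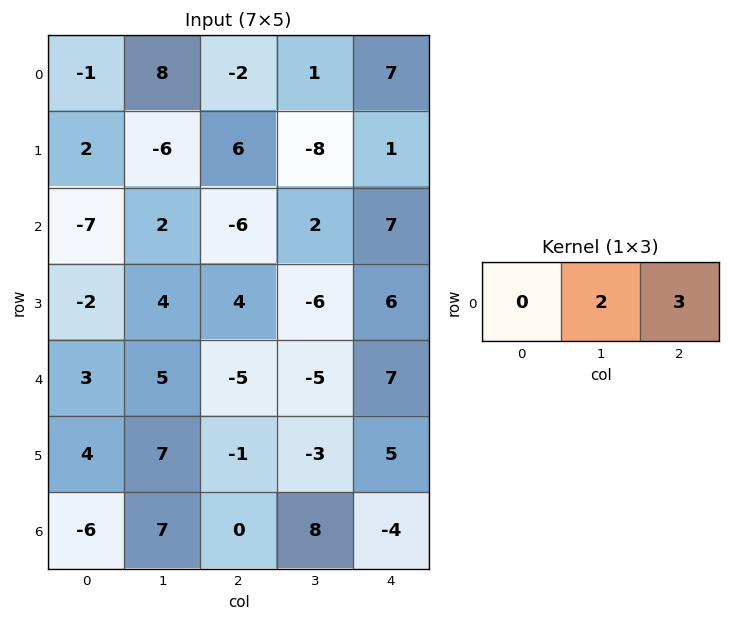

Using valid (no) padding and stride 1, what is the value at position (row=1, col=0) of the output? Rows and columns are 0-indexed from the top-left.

6

The receptive field on the input at this output position is [2 -6 6]. Elementwise product with the kernel and sum: -6·2 + 6·3.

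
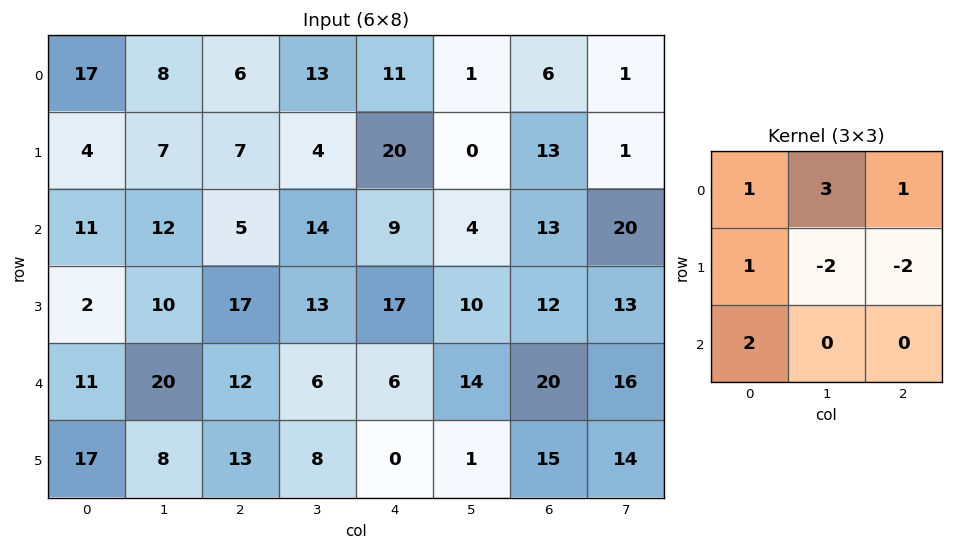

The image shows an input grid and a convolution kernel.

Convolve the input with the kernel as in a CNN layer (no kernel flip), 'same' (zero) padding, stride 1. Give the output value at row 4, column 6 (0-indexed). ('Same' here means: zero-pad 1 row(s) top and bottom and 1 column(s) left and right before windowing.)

The receptive field on the zero-padded input at this output position is [10 12 13 / 14 20 16 / 1 15 14]. Elementwise product with the kernel and sum: 10·1 + 12·3 + 13·1 + 14·1 + 20·-2 + 16·-2 + 1·2.

3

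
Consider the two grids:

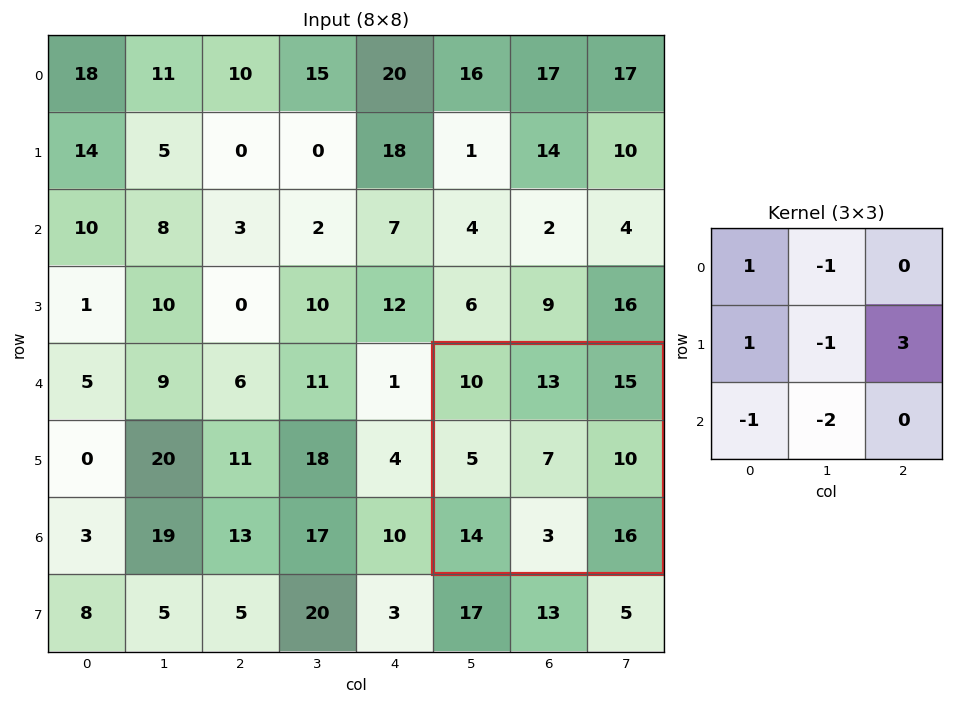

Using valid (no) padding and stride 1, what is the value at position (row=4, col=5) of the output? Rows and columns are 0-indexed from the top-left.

The receptive field on the input at this output position is [10 13 15 / 5 7 10 / 14 3 16]. Elementwise product with the kernel and sum: 10·1 + 13·-1 + 5·1 + 7·-1 + 10·3 + 14·-1 + 3·-2.

5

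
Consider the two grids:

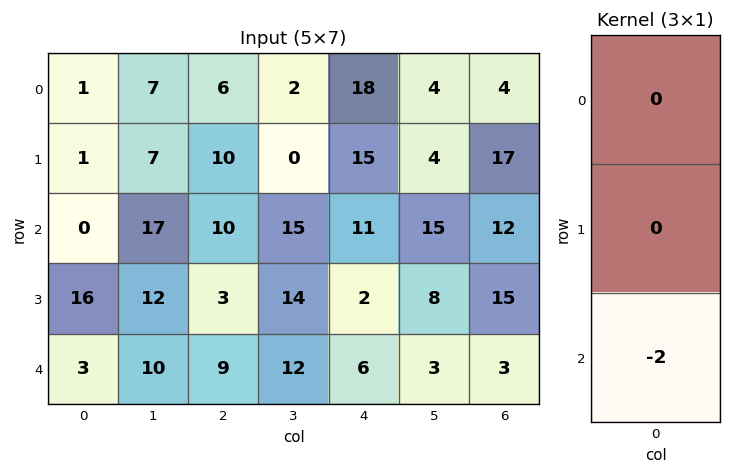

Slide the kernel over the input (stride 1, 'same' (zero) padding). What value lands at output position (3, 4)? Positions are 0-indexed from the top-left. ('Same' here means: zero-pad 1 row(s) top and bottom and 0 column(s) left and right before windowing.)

-12

The receptive field on the zero-padded input at this output position is [11 / 2 / 6]. Elementwise product with the kernel and sum: 6·-2.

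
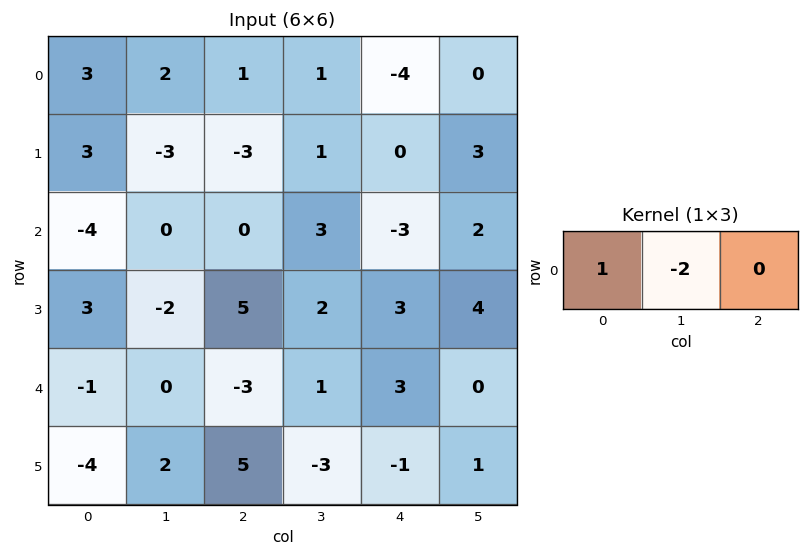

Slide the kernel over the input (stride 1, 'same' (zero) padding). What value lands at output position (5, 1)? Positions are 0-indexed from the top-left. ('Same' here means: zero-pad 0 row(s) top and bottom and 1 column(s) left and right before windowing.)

The receptive field on the zero-padded input at this output position is [-4 2 5]. Elementwise product with the kernel and sum: -4·1 + 2·-2.

-8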